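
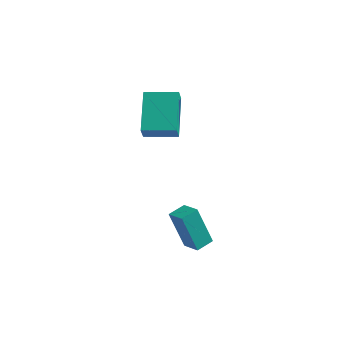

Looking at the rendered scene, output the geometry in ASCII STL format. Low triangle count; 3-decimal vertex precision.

solid 
facet normal -0.833 -0.550 -0.058
outer loop
vertex -0.89 -0.755 4.127
vertex -1.147 -0.294 3.448
vertex 0.114 -2.139 2.807
endloop
endfacet
facet normal 0.299 -0.536 0.789
outer loop
vertex 1.347 -1.326 2.892
vertex -0.89 -0.755 4.127
vertex 0.114 -2.139 2.807
endloop
endfacet
facet normal -0.833 -0.550 -0.058
outer loop
vertex 0.114 -2.139 2.807
vertex -1.147 -0.294 3.448
vertex -0.143 -1.678 2.128
endloop
endfacet
facet normal 0.465 -0.641 -0.611
outer loop
vertex -0.143 -1.678 2.128
vertex 1.347 -1.326 2.892
vertex 0.114 -2.139 2.807
endloop
endfacet
facet normal -0.465 0.641 0.611
outer loop
vertex -0.89 -0.755 4.127
vertex 0.086 0.519 3.533
vertex -1.147 -0.294 3.448
endloop
endfacet
facet normal 0.299 -0.536 0.789
outer loop
vertex 0.343 0.058 4.212
vertex -0.89 -0.755 4.127
vertex 1.347 -1.326 2.892
endloop
endfacet
facet normal -0.465 0.641 0.611
outer loop
vertex 0.343 0.058 4.212
vertex 0.086 0.519 3.533
vertex -0.89 -0.755 4.127
endloop
endfacet
facet normal -0.299 0.536 -0.789
outer loop
vertex -1.147 -0.294 3.448
vertex 0.086 0.519 3.533
vertex -0.143 -1.678 2.128
endloop
endfacet
facet normal 0.465 -0.641 -0.611
outer loop
vertex 1.09 -0.865 2.213
vertex 1.347 -1.326 2.892
vertex -0.143 -1.678 2.128
endloop
endfacet
facet normal -0.299 0.536 -0.789
outer loop
vertex -0.143 -1.678 2.128
vertex 0.086 0.519 3.533
vertex 1.09 -0.865 2.213
endloop
endfacet
facet normal 0.833 0.550 0.058
outer loop
vertex 1.09 -0.865 2.213
vertex 0.343 0.058 4.212
vertex 1.347 -1.326 2.892
endloop
endfacet
facet normal 0.833 0.550 0.058
outer loop
vertex 0.086 0.519 3.533
vertex 0.343 0.058 4.212
vertex 1.09 -0.865 2.213
endloop
endfacet
facet normal -0.948 0.235 -0.216
outer loop
vertex 2.393 -3.13 -0.814
vertex 2.546 -2.329 -0.613
vertex 2.91 -2.762 -2.679
endloop
endfacet
facet normal -0.182 -0.954 -0.239
outer loop
vertex 3.754 -2.971 -2.487
vertex 2.393 -3.13 -0.814
vertex 2.91 -2.762 -2.679
endloop
endfacet
facet normal -0.948 0.235 -0.216
outer loop
vertex 2.91 -2.762 -2.679
vertex 2.546 -2.329 -0.613
vertex 3.063 -1.961 -2.478
endloop
endfacet
facet normal 0.262 0.188 -0.947
outer loop
vertex 3.063 -1.961 -2.478
vertex 3.754 -2.971 -2.487
vertex 2.91 -2.762 -2.679
endloop
endfacet
facet normal -0.262 -0.188 0.947
outer loop
vertex 2.393 -3.13 -0.814
vertex 3.39 -2.538 -0.421
vertex 2.546 -2.329 -0.613
endloop
endfacet
facet normal -0.182 -0.954 -0.239
outer loop
vertex 3.237 -3.339 -0.622
vertex 2.393 -3.13 -0.814
vertex 3.754 -2.971 -2.487
endloop
endfacet
facet normal -0.262 -0.188 0.947
outer loop
vertex 3.237 -3.339 -0.622
vertex 3.39 -2.538 -0.421
vertex 2.393 -3.13 -0.814
endloop
endfacet
facet normal 0.182 0.954 0.239
outer loop
vertex 2.546 -2.329 -0.613
vertex 3.39 -2.538 -0.421
vertex 3.063 -1.961 -2.478
endloop
endfacet
facet normal 0.262 0.188 -0.947
outer loop
vertex 3.907 -2.17 -2.286
vertex 3.754 -2.971 -2.487
vertex 3.063 -1.961 -2.478
endloop
endfacet
facet normal 0.182 0.954 0.239
outer loop
vertex 3.063 -1.961 -2.478
vertex 3.39 -2.538 -0.421
vertex 3.907 -2.17 -2.286
endloop
endfacet
facet normal 0.948 -0.235 0.216
outer loop
vertex 3.907 -2.17 -2.286
vertex 3.237 -3.339 -0.622
vertex 3.754 -2.971 -2.487
endloop
endfacet
facet normal 0.948 -0.235 0.216
outer loop
vertex 3.39 -2.538 -0.421
vertex 3.237 -3.339 -0.622
vertex 3.907 -2.17 -2.286
endloop
endfacet

endsolid


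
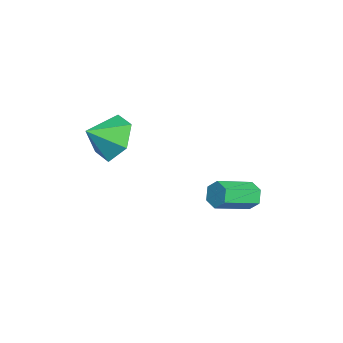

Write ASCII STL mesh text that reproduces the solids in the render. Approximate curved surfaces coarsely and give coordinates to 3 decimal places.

solid 
facet normal -0.422 0.735 -0.531
outer loop
vertex -0.456 -1.558 2.985
vertex -1.35 -2.138 2.893
vertex -1.228 -1.47 3.72
endloop
endfacet
facet normal 0.692 0.096 0.715
outer loop
vertex -0.456 -1.558 2.985
vertex -1.228 -1.47 3.72
vertex -0.83 -3.042 3.547
endloop
endfacet
facet normal -0.423 0.734 -0.531
outer loop
vertex -1.228 -1.47 3.72
vertex -1.35 -2.138 2.893
vertex -2.122 -2.051 3.628
endloop
endfacet
facet normal -0.027 -0.116 0.993
outer loop
vertex -1.228 -1.47 3.72
vertex -2.122 -2.051 3.628
vertex -0.83 -3.042 3.547
endloop
endfacet
facet normal -0.423 0.734 -0.531
outer loop
vertex -2.122 -2.051 3.628
vertex -1.35 -2.138 2.893
vertex -2.244 -2.719 2.801
endloop
endfacet
facet normal -0.464 -0.654 0.597
outer loop
vertex -2.122 -2.051 3.628
vertex -2.244 -2.719 2.801
vertex -0.83 -3.042 3.547
endloop
endfacet
facet normal -0.422 0.734 -0.532
outer loop
vertex -2.244 -2.719 2.801
vertex -1.35 -2.138 2.893
vertex -1.471 -2.807 2.066
endloop
endfacet
facet normal -0.184 -0.980 -0.076
outer loop
vertex -2.244 -2.719 2.801
vertex -1.471 -2.807 2.066
vertex -0.83 -3.042 3.547
endloop
endfacet
facet normal -0.422 0.734 -0.532
outer loop
vertex -1.471 -2.807 2.066
vertex -1.35 -2.138 2.893
vertex -0.577 -2.226 2.158
endloop
endfacet
facet normal 0.535 -0.767 -0.353
outer loop
vertex -1.471 -2.807 2.066
vertex -0.577 -2.226 2.158
vertex -0.83 -3.042 3.547
endloop
endfacet
facet normal -0.422 0.735 -0.532
outer loop
vertex -0.577 -2.226 2.158
vertex -1.35 -2.138 2.893
vertex -0.456 -1.558 2.985
endloop
endfacet
facet normal 0.973 -0.229 0.043
outer loop
vertex -0.577 -2.226 2.158
vertex -0.456 -1.558 2.985
vertex -0.83 -3.042 3.547
endloop
endfacet
facet normal -0.549 0.749 -0.371
outer loop
vertex -3.571 2.629 -2.185
vertex -3.896 2.652 -1.657
vertex -3.384 2.996 -1.721
endloop
endfacet
facet normal 0.779 0.299 -0.551
outer loop
vertex -3.571 2.629 -2.185
vertex -3.384 2.996 -1.721
vertex -2.659 1.386 -1.571
endloop
endfacet
facet normal 0.779 0.300 -0.550
outer loop
vertex -2.659 1.386 -1.571
vertex -3.384 2.996 -1.721
vertex -2.472 1.752 -1.107
endloop
endfacet
facet normal 0.550 -0.749 0.370
outer loop
vertex -2.659 1.386 -1.571
vertex -2.472 1.752 -1.107
vertex -2.984 1.408 -1.043
endloop
endfacet
facet normal -0.550 0.749 -0.370
outer loop
vertex -3.384 2.996 -1.721
vertex -3.896 2.652 -1.657
vertex -3.709 3.018 -1.193
endloop
endfacet
facet normal 0.651 0.661 0.373
outer loop
vertex -3.384 2.996 -1.721
vertex -3.709 3.018 -1.193
vertex -2.472 1.752 -1.107
endloop
endfacet
facet normal 0.651 0.661 0.373
outer loop
vertex -2.472 1.752 -1.107
vertex -3.709 3.018 -1.193
vertex -2.797 1.774 -0.579
endloop
endfacet
facet normal 0.550 -0.749 0.370
outer loop
vertex -2.472 1.752 -1.107
vertex -2.797 1.774 -0.579
vertex -2.984 1.408 -1.043
endloop
endfacet
facet normal -0.550 0.749 -0.370
outer loop
vertex -3.709 3.018 -1.193
vertex -3.896 2.652 -1.657
vertex -4.221 2.674 -1.129
endloop
endfacet
facet normal -0.128 0.362 0.923
outer loop
vertex -3.709 3.018 -1.193
vertex -4.221 2.674 -1.129
vertex -2.797 1.774 -0.579
endloop
endfacet
facet normal -0.127 0.363 0.923
outer loop
vertex -2.797 1.774 -0.579
vertex -4.221 2.674 -1.129
vertex -3.309 1.431 -0.515
endloop
endfacet
facet normal 0.549 -0.750 0.370
outer loop
vertex -2.797 1.774 -0.579
vertex -3.309 1.431 -0.515
vertex -2.984 1.408 -1.043
endloop
endfacet
facet normal -0.550 0.749 -0.370
outer loop
vertex -4.221 2.674 -1.129
vertex -3.896 2.652 -1.657
vertex -4.408 2.308 -1.593
endloop
endfacet
facet normal -0.779 -0.300 0.550
outer loop
vertex -4.221 2.674 -1.129
vertex -4.408 2.308 -1.593
vertex -3.309 1.431 -0.515
endloop
endfacet
facet normal -0.779 -0.299 0.551
outer loop
vertex -3.309 1.431 -0.515
vertex -4.408 2.308 -1.593
vertex -3.496 1.064 -0.979
endloop
endfacet
facet normal 0.549 -0.749 0.371
outer loop
vertex -3.309 1.431 -0.515
vertex -3.496 1.064 -0.979
vertex -2.984 1.408 -1.043
endloop
endfacet
facet normal -0.550 0.749 -0.370
outer loop
vertex -4.408 2.308 -1.593
vertex -3.896 2.652 -1.657
vertex -4.083 2.286 -2.121
endloop
endfacet
facet normal -0.651 -0.661 -0.373
outer loop
vertex -4.408 2.308 -1.593
vertex -4.083 2.286 -2.121
vertex -3.496 1.064 -0.979
endloop
endfacet
facet normal -0.651 -0.661 -0.373
outer loop
vertex -3.496 1.064 -0.979
vertex -4.083 2.286 -2.121
vertex -3.171 1.042 -1.507
endloop
endfacet
facet normal 0.550 -0.749 0.370
outer loop
vertex -3.496 1.064 -0.979
vertex -3.171 1.042 -1.507
vertex -2.984 1.408 -1.043
endloop
endfacet
facet normal -0.549 0.750 -0.370
outer loop
vertex -4.083 2.286 -2.121
vertex -3.896 2.652 -1.657
vertex -3.571 2.629 -2.185
endloop
endfacet
facet normal 0.127 -0.362 -0.923
outer loop
vertex -4.083 2.286 -2.121
vertex -3.571 2.629 -2.185
vertex -3.171 1.042 -1.507
endloop
endfacet
facet normal 0.128 -0.362 -0.923
outer loop
vertex -3.171 1.042 -1.507
vertex -3.571 2.629 -2.185
vertex -2.659 1.386 -1.571
endloop
endfacet
facet normal 0.550 -0.749 0.370
outer loop
vertex -3.171 1.042 -1.507
vertex -2.659 1.386 -1.571
vertex -2.984 1.408 -1.043
endloop
endfacet

endsolid


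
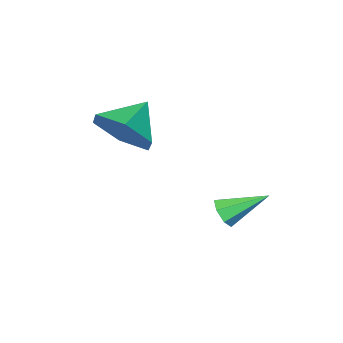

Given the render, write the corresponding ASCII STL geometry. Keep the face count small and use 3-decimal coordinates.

solid 
facet normal 0.824 0.103 -0.556
outer loop
vertex 4.348 -2.062 -0.029
vertex 3.937 -2.643 -0.746
vertex 3.798 -1.643 -0.766
endloop
endfacet
facet normal -0.338 0.687 0.643
outer loop
vertex 4.348 -2.062 -0.029
vertex 3.798 -1.643 -0.766
vertex 2.883 -2.777 -0.034
endloop
endfacet
facet normal 0.824 0.103 -0.557
outer loop
vertex 3.798 -1.643 -0.766
vertex 3.937 -2.643 -0.746
vertex 3.387 -2.224 -1.482
endloop
endfacet
facet normal -0.791 0.611 -0.042
outer loop
vertex 3.798 -1.643 -0.766
vertex 3.387 -2.224 -1.482
vertex 2.883 -2.777 -0.034
endloop
endfacet
facet normal 0.824 0.105 -0.556
outer loop
vertex 3.387 -2.224 -1.482
vertex 3.937 -2.643 -0.746
vertex 3.527 -3.225 -1.463
endloop
endfacet
facet normal -0.919 -0.136 -0.371
outer loop
vertex 3.387 -2.224 -1.482
vertex 3.527 -3.225 -1.463
vertex 2.883 -2.777 -0.034
endloop
endfacet
facet normal 0.824 0.105 -0.556
outer loop
vertex 3.527 -3.225 -1.463
vertex 3.937 -2.643 -0.746
vertex 4.077 -3.643 -0.727
endloop
endfacet
facet normal -0.593 -0.805 -0.015
outer loop
vertex 3.527 -3.225 -1.463
vertex 4.077 -3.643 -0.727
vertex 2.883 -2.777 -0.034
endloop
endfacet
facet normal 0.824 0.105 -0.557
outer loop
vertex 4.077 -3.643 -0.727
vertex 3.937 -2.643 -0.746
vertex 4.488 -3.062 -0.01
endloop
endfacet
facet normal -0.139 -0.729 0.670
outer loop
vertex 4.077 -3.643 -0.727
vertex 4.488 -3.062 -0.01
vertex 2.883 -2.777 -0.034
endloop
endfacet
facet normal 0.824 0.105 -0.557
outer loop
vertex 4.488 -3.062 -0.01
vertex 3.937 -2.643 -0.746
vertex 4.348 -2.062 -0.029
endloop
endfacet
facet normal -0.012 0.017 1.000
outer loop
vertex 4.488 -3.062 -0.01
vertex 4.348 -2.062 -0.029
vertex 2.883 -2.777 -0.034
endloop
endfacet
facet normal 0.607 -0.617 -0.501
outer loop
vertex 2.158 -0.583 -4.106
vertex 1.8 -0.959 -4.076
vertex 1.861 -0.599 -4.446
endloop
endfacet
facet normal 0.235 0.939 -0.250
outer loop
vertex 2.158 -0.583 -4.106
vertex 1.861 -0.599 -4.446
vertex 0.94 -0.081 -3.364
endloop
endfacet
facet normal 0.607 -0.617 -0.500
outer loop
vertex 1.861 -0.599 -4.446
vertex 1.8 -0.959 -4.076
vertex 1.519 -0.886 -4.507
endloop
endfacet
facet normal -0.414 0.632 -0.655
outer loop
vertex 1.861 -0.599 -4.446
vertex 1.519 -0.886 -4.507
vertex 0.94 -0.081 -3.364
endloop
endfacet
facet normal 0.606 -0.618 -0.500
outer loop
vertex 1.519 -0.886 -4.507
vertex 1.8 -0.959 -4.076
vertex 1.388 -1.228 -4.243
endloop
endfacet
facet normal -0.893 -0.005 -0.449
outer loop
vertex 1.519 -0.886 -4.507
vertex 1.388 -1.228 -4.243
vertex 0.94 -0.081 -3.364
endloop
endfacet
facet normal 0.606 -0.618 -0.500
outer loop
vertex 1.388 -1.228 -4.243
vertex 1.8 -0.959 -4.076
vertex 1.568 -1.367 -3.853
endloop
endfacet
facet normal -0.843 -0.493 0.214
outer loop
vertex 1.388 -1.228 -4.243
vertex 1.568 -1.367 -3.853
vertex 0.94 -0.081 -3.364
endloop
endfacet
facet normal 0.606 -0.618 -0.501
outer loop
vertex 1.568 -1.367 -3.853
vertex 1.8 -0.959 -4.076
vertex 1.923 -1.199 -3.631
endloop
endfacet
facet normal -0.301 -0.464 0.833
outer loop
vertex 1.568 -1.367 -3.853
vertex 1.923 -1.199 -3.631
vertex 0.94 -0.081 -3.364
endloop
endfacet
facet normal 0.605 -0.618 -0.501
outer loop
vertex 1.923 -1.199 -3.631
vertex 1.8 -0.959 -4.076
vertex 2.186 -0.85 -3.744
endloop
endfacet
facet normal 0.325 0.061 0.944
outer loop
vertex 1.923 -1.199 -3.631
vertex 2.186 -0.85 -3.744
vertex 0.94 -0.081 -3.364
endloop
endfacet
facet normal 0.606 -0.617 -0.502
outer loop
vertex 2.186 -0.85 -3.744
vertex 1.8 -0.959 -4.076
vertex 2.158 -0.583 -4.106
endloop
endfacet
facet normal 0.564 0.685 0.462
outer loop
vertex 2.186 -0.85 -3.744
vertex 2.158 -0.583 -4.106
vertex 0.94 -0.081 -3.364
endloop
endfacet

endsolid


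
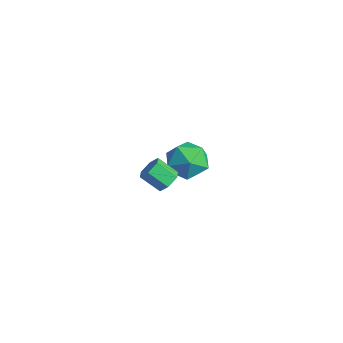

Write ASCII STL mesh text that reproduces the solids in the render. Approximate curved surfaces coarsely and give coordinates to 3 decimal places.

solid 
facet normal -0.296 0.261 0.919
outer loop
vertex -2.395 0.611 -2.82
vertex -1.843 -0.211 -2.408
vertex -1.372 0.745 -2.528
endloop
endfacet
facet normal -0.250 0.833 0.494
outer loop
vertex -2.395 0.611 -2.82
vertex -1.372 0.745 -2.528
vertex -1.731 1.179 -3.441
endloop
endfacet
facet normal -0.683 0.728 -0.064
outer loop
vertex -2.395 0.611 -2.82
vertex -1.731 1.179 -3.441
vertex -2.423 0.491 -3.885
endloop
endfacet
facet normal -0.996 0.093 0.016
outer loop
vertex -2.395 0.611 -2.82
vertex -2.423 0.491 -3.885
vertex -2.493 -0.368 -3.247
endloop
endfacet
facet normal -0.757 -0.196 0.623
outer loop
vertex -2.395 0.611 -2.82
vertex -2.493 -0.368 -3.247
vertex -1.843 -0.211 -2.408
endloop
endfacet
facet normal 0.419 0.873 0.250
outer loop
vertex -1.731 1.179 -3.441
vertex -1.372 0.745 -2.528
vertex -0.767 0.708 -3.413
endloop
endfacet
facet normal 0.345 -0.052 0.937
outer loop
vertex -1.372 0.745 -2.528
vertex -1.843 -0.211 -2.408
vertex -0.837 -0.151 -2.775
endloop
endfacet
facet normal -0.401 -0.793 0.459
outer loop
vertex -1.843 -0.211 -2.408
vertex -2.493 -0.368 -3.247
vertex -1.529 -0.839 -3.219
endloop
endfacet
facet normal -0.787 -0.325 -0.524
outer loop
vertex -2.493 -0.368 -3.247
vertex -2.423 0.491 -3.885
vertex -1.888 -0.405 -4.132
endloop
endfacet
facet normal -0.280 0.703 -0.653
outer loop
vertex -2.423 0.491 -3.885
vertex -1.731 1.179 -3.441
vertex -1.417 0.551 -4.252
endloop
endfacet
facet normal 0.996 -0.093 -0.016
outer loop
vertex -0.865 -0.271 -3.84
vertex -0.767 0.708 -3.413
vertex -0.837 -0.151 -2.775
endloop
endfacet
facet normal 0.683 -0.728 0.064
outer loop
vertex -0.865 -0.271 -3.84
vertex -0.837 -0.151 -2.775
vertex -1.529 -0.839 -3.219
endloop
endfacet
facet normal 0.250 -0.833 -0.494
outer loop
vertex -0.865 -0.271 -3.84
vertex -1.529 -0.839 -3.219
vertex -1.888 -0.405 -4.132
endloop
endfacet
facet normal 0.296 -0.261 -0.919
outer loop
vertex -0.865 -0.271 -3.84
vertex -1.888 -0.405 -4.132
vertex -1.417 0.551 -4.252
endloop
endfacet
facet normal 0.757 0.196 -0.623
outer loop
vertex -0.865 -0.271 -3.84
vertex -1.417 0.551 -4.252
vertex -0.767 0.708 -3.413
endloop
endfacet
facet normal 0.787 0.325 0.524
outer loop
vertex -0.837 -0.151 -2.775
vertex -0.767 0.708 -3.413
vertex -1.372 0.745 -2.528
endloop
endfacet
facet normal 0.280 -0.703 0.653
outer loop
vertex -1.529 -0.839 -3.219
vertex -0.837 -0.151 -2.775
vertex -1.843 -0.211 -2.408
endloop
endfacet
facet normal -0.419 -0.873 -0.250
outer loop
vertex -1.888 -0.405 -4.132
vertex -1.529 -0.839 -3.219
vertex -2.493 -0.368 -3.247
endloop
endfacet
facet normal -0.345 0.052 -0.937
outer loop
vertex -1.417 0.551 -4.252
vertex -1.888 -0.405 -4.132
vertex -2.423 0.491 -3.885
endloop
endfacet
facet normal 0.401 0.793 -0.459
outer loop
vertex -0.767 0.708 -3.413
vertex -1.417 0.551 -4.252
vertex -1.731 1.179 -3.441
endloop
endfacet
facet normal 0.552 0.540 -0.636
outer loop
vertex 4.27 -3.989 1.255
vertex 3.814 -3.702 1.103
vertex 4.129 -3.522 1.529
endloop
endfacet
facet normal 0.795 -0.110 0.597
outer loop
vertex 4.27 -3.989 1.255
vertex 4.129 -3.522 1.529
vertex 3.701 -4.545 1.91
endloop
endfacet
facet normal 0.795 -0.110 0.597
outer loop
vertex 3.701 -4.545 1.91
vertex 4.129 -3.522 1.529
vertex 3.56 -4.077 2.184
endloop
endfacet
facet normal -0.553 -0.539 0.635
outer loop
vertex 3.701 -4.545 1.91
vertex 3.56 -4.077 2.184
vertex 3.246 -4.258 1.757
endloop
endfacet
facet normal 0.552 0.540 -0.636
outer loop
vertex 4.129 -3.522 1.529
vertex 3.814 -3.702 1.103
vertex 3.673 -3.235 1.377
endloop
endfacet
facet normal 0.180 0.668 0.722
outer loop
vertex 4.129 -3.522 1.529
vertex 3.673 -3.235 1.377
vertex 3.56 -4.077 2.184
endloop
endfacet
facet normal 0.178 0.668 0.722
outer loop
vertex 3.56 -4.077 2.184
vertex 3.673 -3.235 1.377
vertex 3.104 -3.79 2.031
endloop
endfacet
facet normal -0.553 -0.540 0.635
outer loop
vertex 3.56 -4.077 2.184
vertex 3.104 -3.79 2.031
vertex 3.246 -4.258 1.757
endloop
endfacet
facet normal 0.554 0.539 -0.634
outer loop
vertex 3.673 -3.235 1.377
vertex 3.814 -3.702 1.103
vertex 3.359 -3.415 0.95
endloop
endfacet
facet normal -0.616 0.778 0.125
outer loop
vertex 3.673 -3.235 1.377
vertex 3.359 -3.415 0.95
vertex 3.104 -3.79 2.031
endloop
endfacet
facet normal -0.617 0.777 0.124
outer loop
vertex 3.104 -3.79 2.031
vertex 3.359 -3.415 0.95
vertex 2.79 -3.971 1.605
endloop
endfacet
facet normal -0.552 -0.540 0.636
outer loop
vertex 3.104 -3.79 2.031
vertex 2.79 -3.971 1.605
vertex 3.246 -4.258 1.757
endloop
endfacet
facet normal 0.553 0.539 -0.635
outer loop
vertex 3.359 -3.415 0.95
vertex 3.814 -3.702 1.103
vertex 3.5 -3.883 0.676
endloop
endfacet
facet normal -0.795 0.110 -0.597
outer loop
vertex 3.359 -3.415 0.95
vertex 3.5 -3.883 0.676
vertex 2.79 -3.971 1.605
endloop
endfacet
facet normal -0.795 0.110 -0.597
outer loop
vertex 2.79 -3.971 1.605
vertex 3.5 -3.883 0.676
vertex 2.931 -4.438 1.331
endloop
endfacet
facet normal -0.552 -0.540 0.636
outer loop
vertex 2.79 -3.971 1.605
vertex 2.931 -4.438 1.331
vertex 3.246 -4.258 1.757
endloop
endfacet
facet normal 0.553 0.540 -0.635
outer loop
vertex 3.5 -3.883 0.676
vertex 3.814 -3.702 1.103
vertex 3.956 -4.17 0.829
endloop
endfacet
facet normal -0.179 -0.669 -0.722
outer loop
vertex 3.5 -3.883 0.676
vertex 3.956 -4.17 0.829
vertex 2.931 -4.438 1.331
endloop
endfacet
facet normal -0.179 -0.668 -0.723
outer loop
vertex 2.931 -4.438 1.331
vertex 3.956 -4.17 0.829
vertex 3.387 -4.725 1.483
endloop
endfacet
facet normal -0.552 -0.540 0.636
outer loop
vertex 2.931 -4.438 1.331
vertex 3.387 -4.725 1.483
vertex 3.246 -4.258 1.757
endloop
endfacet
facet normal 0.552 0.540 -0.636
outer loop
vertex 3.956 -4.17 0.829
vertex 3.814 -3.702 1.103
vertex 4.27 -3.989 1.255
endloop
endfacet
facet normal 0.616 -0.778 -0.124
outer loop
vertex 3.956 -4.17 0.829
vertex 4.27 -3.989 1.255
vertex 3.387 -4.725 1.483
endloop
endfacet
facet normal 0.616 -0.778 -0.125
outer loop
vertex 3.387 -4.725 1.483
vertex 4.27 -3.989 1.255
vertex 3.701 -4.545 1.91
endloop
endfacet
facet normal -0.554 -0.539 0.634
outer loop
vertex 3.387 -4.725 1.483
vertex 3.701 -4.545 1.91
vertex 3.246 -4.258 1.757
endloop
endfacet

endsolid


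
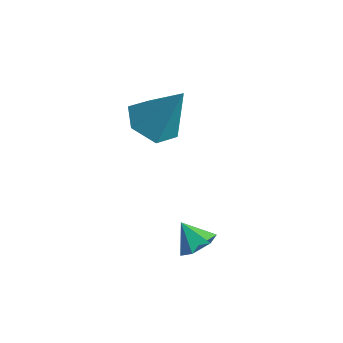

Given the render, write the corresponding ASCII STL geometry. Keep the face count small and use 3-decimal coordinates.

solid 
facet normal -0.442 -0.261 -0.858
outer loop
vertex -1.212 -3.109 0.847
vertex -1.965 -2.518 1.055
vertex -1.195 -2.175 0.554
endloop
endfacet
facet normal 0.999 -0.032 -0.043
outer loop
vertex -1.212 -3.109 0.847
vertex -1.195 -2.175 0.554
vertex -1.095 -2.002 2.745
endloop
endfacet
facet normal -0.441 -0.262 -0.858
outer loop
vertex -1.195 -2.175 0.554
vertex -1.965 -2.518 1.055
vertex -1.949 -1.583 0.761
endloop
endfacet
facet normal 0.600 0.795 -0.090
outer loop
vertex -1.195 -2.175 0.554
vertex -1.949 -1.583 0.761
vertex -1.095 -2.002 2.745
endloop
endfacet
facet normal -0.442 -0.262 -0.858
outer loop
vertex -1.949 -1.583 0.761
vertex -1.965 -2.518 1.055
vertex -2.718 -1.926 1.262
endloop
endfacet
facet normal -0.224 0.930 0.293
outer loop
vertex -1.949 -1.583 0.761
vertex -2.718 -1.926 1.262
vertex -1.095 -2.002 2.745
endloop
endfacet
facet normal -0.441 -0.261 -0.858
outer loop
vertex -2.718 -1.926 1.262
vertex -1.965 -2.518 1.055
vertex -2.734 -2.861 1.555
endloop
endfacet
facet normal -0.649 0.238 0.723
outer loop
vertex -2.718 -1.926 1.262
vertex -2.734 -2.861 1.555
vertex -1.095 -2.002 2.745
endloop
endfacet
facet normal -0.441 -0.261 -0.858
outer loop
vertex -2.734 -2.861 1.555
vertex -1.965 -2.518 1.055
vertex -1.981 -3.453 1.348
endloop
endfacet
facet normal -0.251 -0.588 0.769
outer loop
vertex -2.734 -2.861 1.555
vertex -1.981 -3.453 1.348
vertex -1.095 -2.002 2.745
endloop
endfacet
facet normal -0.442 -0.261 -0.858
outer loop
vertex -1.981 -3.453 1.348
vertex -1.965 -2.518 1.055
vertex -1.212 -3.109 0.847
endloop
endfacet
facet normal 0.574 -0.722 0.386
outer loop
vertex -1.981 -3.453 1.348
vertex -1.212 -3.109 0.847
vertex -1.095 -2.002 2.745
endloop
endfacet
facet normal 0.688 0.073 -0.722
outer loop
vertex 1.912 -3.838 -1.588
vertex 1.421 -3.863 -2.058
vertex 1.621 -3.263 -1.807
endloop
endfacet
facet normal 0.164 0.422 0.891
outer loop
vertex 1.912 -3.838 -1.588
vertex 1.621 -3.263 -1.807
vertex 0.719 -3.937 -1.322
endloop
endfacet
facet normal 0.688 0.073 -0.722
outer loop
vertex 1.621 -3.263 -1.807
vertex 1.421 -3.863 -2.058
vertex 1.13 -3.288 -2.277
endloop
endfacet
facet normal -0.411 0.827 0.385
outer loop
vertex 1.621 -3.263 -1.807
vertex 1.13 -3.288 -2.277
vertex 0.719 -3.937 -1.322
endloop
endfacet
facet normal 0.688 0.073 -0.722
outer loop
vertex 1.13 -3.288 -2.277
vertex 1.421 -3.863 -2.058
vertex 0.93 -3.888 -2.528
endloop
endfacet
facet normal -0.919 0.367 -0.146
outer loop
vertex 1.13 -3.288 -2.277
vertex 0.93 -3.888 -2.528
vertex 0.719 -3.937 -1.322
endloop
endfacet
facet normal 0.688 0.073 -0.722
outer loop
vertex 0.93 -3.888 -2.528
vertex 1.421 -3.863 -2.058
vertex 1.221 -4.462 -2.309
endloop
endfacet
facet normal -0.852 -0.496 -0.169
outer loop
vertex 0.93 -3.888 -2.528
vertex 1.221 -4.462 -2.309
vertex 0.719 -3.937 -1.322
endloop
endfacet
facet normal 0.687 0.074 -0.723
outer loop
vertex 1.221 -4.462 -2.309
vertex 1.421 -3.863 -2.058
vertex 1.712 -4.437 -1.84
endloop
endfacet
facet normal -0.277 -0.900 0.338
outer loop
vertex 1.221 -4.462 -2.309
vertex 1.712 -4.437 -1.84
vertex 0.719 -3.937 -1.322
endloop
endfacet
facet normal 0.688 0.074 -0.722
outer loop
vertex 1.712 -4.437 -1.84
vertex 1.421 -3.863 -2.058
vertex 1.912 -3.838 -1.588
endloop
endfacet
facet normal 0.230 -0.442 0.867
outer loop
vertex 1.712 -4.437 -1.84
vertex 1.912 -3.838 -1.588
vertex 0.719 -3.937 -1.322
endloop
endfacet

endsolid


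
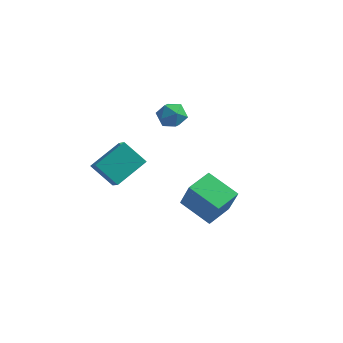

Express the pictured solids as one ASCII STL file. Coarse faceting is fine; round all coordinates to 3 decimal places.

solid 
facet normal -0.755 0.067 0.652
outer loop
vertex -2.489 -5.14 3.919
vertex -1.52 -3.446 4.868
vertex -3.17 -4.257 3.039
endloop
endfacet
facet normal -0.446 -0.780 -0.438
outer loop
vertex -1.84 -4.374 1.892
vertex -2.489 -5.14 3.919
vertex -3.17 -4.257 3.039
endloop
endfacet
facet normal -0.755 0.066 0.652
outer loop
vertex -3.17 -4.257 3.039
vertex -1.52 -3.446 4.868
vertex -2.201 -2.563 3.989
endloop
endfacet
facet normal -0.479 0.622 -0.619
outer loop
vertex -2.201 -2.563 3.989
vertex -1.84 -4.374 1.892
vertex -3.17 -4.257 3.039
endloop
endfacet
facet normal 0.480 -0.621 0.620
outer loop
vertex -2.489 -5.14 3.919
vertex -0.19 -3.563 3.721
vertex -1.52 -3.446 4.868
endloop
endfacet
facet normal -0.447 -0.780 -0.438
outer loop
vertex -1.159 -5.257 2.771
vertex -2.489 -5.14 3.919
vertex -1.84 -4.374 1.892
endloop
endfacet
facet normal 0.480 -0.622 0.619
outer loop
vertex -1.159 -5.257 2.771
vertex -0.19 -3.563 3.721
vertex -2.489 -5.14 3.919
endloop
endfacet
facet normal 0.446 0.780 0.438
outer loop
vertex -1.52 -3.446 4.868
vertex -0.19 -3.563 3.721
vertex -2.201 -2.563 3.989
endloop
endfacet
facet normal -0.480 0.621 -0.619
outer loop
vertex -0.871 -2.68 2.841
vertex -1.84 -4.374 1.892
vertex -2.201 -2.563 3.989
endloop
endfacet
facet normal 0.446 0.780 0.438
outer loop
vertex -2.201 -2.563 3.989
vertex -0.19 -3.563 3.721
vertex -0.871 -2.68 2.841
endloop
endfacet
facet normal 0.755 -0.067 -0.652
outer loop
vertex -0.871 -2.68 2.841
vertex -1.159 -5.257 2.771
vertex -1.84 -4.374 1.892
endloop
endfacet
facet normal 0.756 -0.067 -0.652
outer loop
vertex -0.19 -3.563 3.721
vertex -1.159 -5.257 2.771
vertex -0.871 -2.68 2.841
endloop
endfacet
facet normal -0.887 0.248 0.390
outer loop
vertex 1.43 -1.422 0.46
vertex 1.976 0.23 0.65
vertex 0.751 -0.989 -1.359
endloop
endfacet
facet normal -0.312 -0.944 -0.108
outer loop
vertex 2.684 -1.53 -2.21
vertex 1.43 -1.422 0.46
vertex 0.751 -0.989 -1.359
endloop
endfacet
facet normal -0.887 0.248 0.390
outer loop
vertex 0.751 -0.989 -1.359
vertex 1.976 0.23 0.65
vertex 1.297 0.663 -1.169
endloop
endfacet
facet normal -0.341 0.218 -0.914
outer loop
vertex 1.297 0.663 -1.169
vertex 2.684 -1.53 -2.21
vertex 0.751 -0.989 -1.359
endloop
endfacet
facet normal 0.341 -0.218 0.914
outer loop
vertex 1.43 -1.422 0.46
vertex 3.909 -0.311 -0.201
vertex 1.976 0.23 0.65
endloop
endfacet
facet normal -0.312 -0.944 -0.108
outer loop
vertex 3.363 -1.963 -0.391
vertex 1.43 -1.422 0.46
vertex 2.684 -1.53 -2.21
endloop
endfacet
facet normal 0.341 -0.218 0.914
outer loop
vertex 3.363 -1.963 -0.391
vertex 3.909 -0.311 -0.201
vertex 1.43 -1.422 0.46
endloop
endfacet
facet normal 0.312 0.944 0.108
outer loop
vertex 1.976 0.23 0.65
vertex 3.909 -0.311 -0.201
vertex 1.297 0.663 -1.169
endloop
endfacet
facet normal -0.341 0.218 -0.914
outer loop
vertex 3.23 0.122 -2.02
vertex 2.684 -1.53 -2.21
vertex 1.297 0.663 -1.169
endloop
endfacet
facet normal 0.312 0.944 0.108
outer loop
vertex 1.297 0.663 -1.169
vertex 3.909 -0.311 -0.201
vertex 3.23 0.122 -2.02
endloop
endfacet
facet normal 0.887 -0.248 -0.390
outer loop
vertex 3.23 0.122 -2.02
vertex 3.363 -1.963 -0.391
vertex 2.684 -1.53 -2.21
endloop
endfacet
facet normal 0.887 -0.248 -0.390
outer loop
vertex 3.909 -0.311 -0.201
vertex 3.363 -1.963 -0.391
vertex 3.23 0.122 -2.02
endloop
endfacet
facet normal 0.077 0.911 0.406
outer loop
vertex -1.032 3.994 2.523
vertex -1.839 3.82 3.067
vertex -0.946 3.587 3.42
endloop
endfacet
facet normal 0.720 0.655 0.228
outer loop
vertex -1.032 3.994 2.523
vertex -0.946 3.587 3.42
vertex -0.399 3.248 2.669
endloop
endfacet
facet normal 0.716 0.515 -0.472
outer loop
vertex -1.032 3.994 2.523
vertex -0.399 3.248 2.669
vertex -0.955 3.272 1.852
endloop
endfacet
facet normal 0.071 0.683 -0.727
outer loop
vertex -1.032 3.994 2.523
vertex -0.955 3.272 1.852
vertex -1.845 3.626 2.098
endloop
endfacet
facet normal -0.324 0.928 -0.184
outer loop
vertex -1.032 3.994 2.523
vertex -1.845 3.626 2.098
vertex -1.839 3.82 3.067
endloop
endfacet
facet normal 0.816 0.040 0.576
outer loop
vertex -0.399 3.248 2.669
vertex -0.946 3.587 3.42
vertex -0.815 2.614 3.302
endloop
endfacet
facet normal -0.223 0.452 0.863
outer loop
vertex -0.946 3.587 3.42
vertex -1.839 3.82 3.067
vertex -1.705 2.968 3.548
endloop
endfacet
facet normal -0.872 0.481 -0.091
outer loop
vertex -1.839 3.82 3.067
vertex -1.845 3.626 2.098
vertex -2.261 2.992 2.731
endloop
endfacet
facet normal -0.233 0.086 -0.969
outer loop
vertex -1.845 3.626 2.098
vertex -0.955 3.272 1.852
vertex -1.714 2.653 1.98
endloop
endfacet
facet normal 0.810 -0.187 -0.556
outer loop
vertex -0.955 3.272 1.852
vertex -0.399 3.248 2.669
vertex -0.821 2.42 2.333
endloop
endfacet
facet normal -0.071 -0.683 0.727
outer loop
vertex -1.628 2.246 2.877
vertex -0.815 2.614 3.302
vertex -1.705 2.968 3.548
endloop
endfacet
facet normal -0.716 -0.515 0.472
outer loop
vertex -1.628 2.246 2.877
vertex -1.705 2.968 3.548
vertex -2.261 2.992 2.731
endloop
endfacet
facet normal -0.720 -0.655 -0.228
outer loop
vertex -1.628 2.246 2.877
vertex -2.261 2.992 2.731
vertex -1.714 2.653 1.98
endloop
endfacet
facet normal -0.077 -0.911 -0.406
outer loop
vertex -1.628 2.246 2.877
vertex -1.714 2.653 1.98
vertex -0.821 2.42 2.333
endloop
endfacet
facet normal 0.324 -0.928 0.184
outer loop
vertex -1.628 2.246 2.877
vertex -0.821 2.42 2.333
vertex -0.815 2.614 3.302
endloop
endfacet
facet normal 0.233 -0.086 0.969
outer loop
vertex -1.705 2.968 3.548
vertex -0.815 2.614 3.302
vertex -0.946 3.587 3.42
endloop
endfacet
facet normal -0.810 0.187 0.556
outer loop
vertex -2.261 2.992 2.731
vertex -1.705 2.968 3.548
vertex -1.839 3.82 3.067
endloop
endfacet
facet normal -0.816 -0.040 -0.576
outer loop
vertex -1.714 2.653 1.98
vertex -2.261 2.992 2.731
vertex -1.845 3.626 2.098
endloop
endfacet
facet normal 0.223 -0.452 -0.863
outer loop
vertex -0.821 2.42 2.333
vertex -1.714 2.653 1.98
vertex -0.955 3.272 1.852
endloop
endfacet
facet normal 0.872 -0.481 0.091
outer loop
vertex -0.815 2.614 3.302
vertex -0.821 2.42 2.333
vertex -0.399 3.248 2.669
endloop
endfacet

endsolid


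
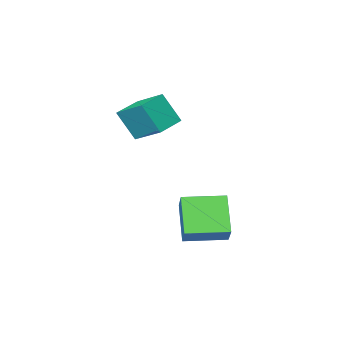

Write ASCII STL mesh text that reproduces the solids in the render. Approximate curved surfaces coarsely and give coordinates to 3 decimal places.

solid 
facet normal -0.338 -0.580 0.741
outer loop
vertex 0.136 1.894 -2.782
vertex -1.515 2.874 -2.767
vertex -0.354 1.082 -3.641
endloop
endfacet
facet normal 0.860 -0.510 -0.008
outer loop
vertex 0.335 2.266 -5.153
vertex 0.136 1.894 -2.782
vertex -0.354 1.082 -3.641
endloop
endfacet
facet normal -0.338 -0.580 0.741
outer loop
vertex -0.354 1.082 -3.641
vertex -1.515 2.874 -2.767
vertex -2.005 2.062 -3.626
endloop
endfacet
facet normal -0.383 -0.635 -0.671
outer loop
vertex -2.005 2.062 -3.626
vertex 0.335 2.266 -5.153
vertex -0.354 1.082 -3.641
endloop
endfacet
facet normal 0.383 0.635 0.671
outer loop
vertex 0.136 1.894 -2.782
vertex -0.826 4.058 -4.279
vertex -1.515 2.874 -2.767
endloop
endfacet
facet normal 0.860 -0.510 -0.008
outer loop
vertex 0.825 3.078 -4.294
vertex 0.136 1.894 -2.782
vertex 0.335 2.266 -5.153
endloop
endfacet
facet normal 0.383 0.635 0.671
outer loop
vertex 0.825 3.078 -4.294
vertex -0.826 4.058 -4.279
vertex 0.136 1.894 -2.782
endloop
endfacet
facet normal -0.860 0.510 0.008
outer loop
vertex -1.515 2.874 -2.767
vertex -0.826 4.058 -4.279
vertex -2.005 2.062 -3.626
endloop
endfacet
facet normal -0.383 -0.635 -0.671
outer loop
vertex -1.316 3.246 -5.138
vertex 0.335 2.266 -5.153
vertex -2.005 2.062 -3.626
endloop
endfacet
facet normal -0.860 0.510 0.008
outer loop
vertex -2.005 2.062 -3.626
vertex -0.826 4.058 -4.279
vertex -1.316 3.246 -5.138
endloop
endfacet
facet normal 0.338 0.580 -0.741
outer loop
vertex -1.316 3.246 -5.138
vertex 0.825 3.078 -4.294
vertex 0.335 2.266 -5.153
endloop
endfacet
facet normal 0.338 0.580 -0.741
outer loop
vertex -0.826 4.058 -4.279
vertex 0.825 3.078 -4.294
vertex -1.316 3.246 -5.138
endloop
endfacet
facet normal -0.940 -0.274 0.201
outer loop
vertex -1.057 -2.944 1.111
vertex -1.328 -1.446 1.889
vertex -1.565 -2.275 -0.356
endloop
endfacet
facet normal 0.159 -0.876 -0.455
outer loop
vertex -0.192 -1.874 -0.649
vertex -1.057 -2.944 1.111
vertex -1.565 -2.275 -0.356
endloop
endfacet
facet normal -0.940 -0.274 0.201
outer loop
vertex -1.565 -2.275 -0.356
vertex -1.328 -1.446 1.889
vertex -1.836 -0.777 0.422
endloop
endfacet
facet normal -0.301 0.396 -0.868
outer loop
vertex -1.836 -0.777 0.422
vertex -0.192 -1.874 -0.649
vertex -1.565 -2.275 -0.356
endloop
endfacet
facet normal 0.301 -0.396 0.868
outer loop
vertex -1.057 -2.944 1.111
vertex 0.045 -1.045 1.596
vertex -1.328 -1.446 1.889
endloop
endfacet
facet normal 0.159 -0.876 -0.455
outer loop
vertex 0.316 -2.543 0.818
vertex -1.057 -2.944 1.111
vertex -0.192 -1.874 -0.649
endloop
endfacet
facet normal 0.301 -0.396 0.868
outer loop
vertex 0.316 -2.543 0.818
vertex 0.045 -1.045 1.596
vertex -1.057 -2.944 1.111
endloop
endfacet
facet normal -0.159 0.876 0.455
outer loop
vertex -1.328 -1.446 1.889
vertex 0.045 -1.045 1.596
vertex -1.836 -0.777 0.422
endloop
endfacet
facet normal -0.301 0.396 -0.868
outer loop
vertex -0.463 -0.376 0.129
vertex -0.192 -1.874 -0.649
vertex -1.836 -0.777 0.422
endloop
endfacet
facet normal -0.159 0.876 0.455
outer loop
vertex -1.836 -0.777 0.422
vertex 0.045 -1.045 1.596
vertex -0.463 -0.376 0.129
endloop
endfacet
facet normal 0.940 0.274 -0.201
outer loop
vertex -0.463 -0.376 0.129
vertex 0.316 -2.543 0.818
vertex -0.192 -1.874 -0.649
endloop
endfacet
facet normal 0.940 0.274 -0.201
outer loop
vertex 0.045 -1.045 1.596
vertex 0.316 -2.543 0.818
vertex -0.463 -0.376 0.129
endloop
endfacet

endsolid


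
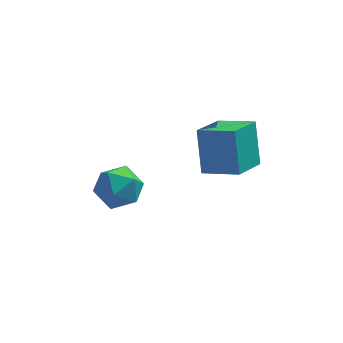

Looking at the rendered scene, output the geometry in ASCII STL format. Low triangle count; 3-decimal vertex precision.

solid 
facet normal -0.870 0.387 -0.306
outer loop
vertex 2.229 -1.169 4.34
vertex 3.084 0.171 3.608
vertex 2.366 -2.139 2.724
endloop
endfacet
facet normal -0.488 -0.766 0.418
outer loop
vertex 3.696 -2.731 3.192
vertex 2.229 -1.169 4.34
vertex 2.366 -2.139 2.724
endloop
endfacet
facet normal -0.870 0.387 -0.306
outer loop
vertex 2.366 -2.139 2.724
vertex 3.084 0.171 3.608
vertex 3.22 -0.799 1.992
endloop
endfacet
facet normal 0.072 -0.513 -0.855
outer loop
vertex 3.22 -0.799 1.992
vertex 3.696 -2.731 3.192
vertex 2.366 -2.139 2.724
endloop
endfacet
facet normal -0.072 0.513 0.855
outer loop
vertex 2.229 -1.169 4.34
vertex 4.414 -0.421 4.076
vertex 3.084 0.171 3.608
endloop
endfacet
facet normal -0.488 -0.766 0.419
outer loop
vertex 3.56 -1.761 4.808
vertex 2.229 -1.169 4.34
vertex 3.696 -2.731 3.192
endloop
endfacet
facet normal -0.072 0.513 0.855
outer loop
vertex 3.56 -1.761 4.808
vertex 4.414 -0.421 4.076
vertex 2.229 -1.169 4.34
endloop
endfacet
facet normal 0.488 0.766 -0.419
outer loop
vertex 3.084 0.171 3.608
vertex 4.414 -0.421 4.076
vertex 3.22 -0.799 1.992
endloop
endfacet
facet normal 0.072 -0.513 -0.855
outer loop
vertex 4.551 -1.391 2.46
vertex 3.696 -2.731 3.192
vertex 3.22 -0.799 1.992
endloop
endfacet
facet normal 0.488 0.766 -0.418
outer loop
vertex 3.22 -0.799 1.992
vertex 4.414 -0.421 4.076
vertex 4.551 -1.391 2.46
endloop
endfacet
facet normal 0.870 -0.388 0.306
outer loop
vertex 4.551 -1.391 2.46
vertex 3.56 -1.761 4.808
vertex 3.696 -2.731 3.192
endloop
endfacet
facet normal 0.870 -0.387 0.306
outer loop
vertex 4.414 -0.421 4.076
vertex 3.56 -1.761 4.808
vertex 4.551 -1.391 2.46
endloop
endfacet
facet normal -0.843 0.195 0.501
outer loop
vertex -1.303 -0.121 0.831
vertex -1.598 -1.112 0.72
vertex -1.039 -0.825 1.55
endloop
endfacet
facet normal -0.313 0.619 0.721
outer loop
vertex -1.303 -0.121 0.831
vertex -1.039 -0.825 1.55
vertex -0.346 -0.114 1.24
endloop
endfacet
facet normal -0.074 0.985 0.157
outer loop
vertex -1.303 -0.121 0.831
vertex -0.346 -0.114 1.24
vertex -0.476 0.039 0.219
endloop
endfacet
facet normal -0.457 0.788 -0.412
outer loop
vertex -1.303 -0.121 0.831
vertex -0.476 0.039 0.219
vertex -1.25 -0.578 -0.103
endloop
endfacet
facet normal -0.933 0.300 -0.200
outer loop
vertex -1.303 -0.121 0.831
vertex -1.25 -0.578 -0.103
vertex -1.598 -1.112 0.72
endloop
endfacet
facet normal 0.218 0.204 0.954
outer loop
vertex -0.346 -0.114 1.24
vertex -1.039 -0.825 1.55
vertex -0.05 -1.102 1.383
endloop
endfacet
facet normal -0.641 -0.481 0.598
outer loop
vertex -1.039 -0.825 1.55
vertex -1.598 -1.112 0.72
vertex -0.824 -1.719 1.061
endloop
endfacet
facet normal -0.785 -0.313 -0.535
outer loop
vertex -1.598 -1.112 0.72
vertex -1.25 -0.578 -0.103
vertex -0.954 -1.566 0.04
endloop
endfacet
facet normal -0.015 0.477 -0.879
outer loop
vertex -1.25 -0.578 -0.103
vertex -0.476 0.039 0.219
vertex -0.261 -0.855 -0.27
endloop
endfacet
facet normal 0.605 0.795 0.042
outer loop
vertex -0.476 0.039 0.219
vertex -0.346 -0.114 1.24
vertex 0.298 -0.568 0.56
endloop
endfacet
facet normal 0.457 -0.788 0.412
outer loop
vertex 0.003 -1.559 0.449
vertex -0.05 -1.102 1.383
vertex -0.824 -1.719 1.061
endloop
endfacet
facet normal 0.074 -0.985 -0.157
outer loop
vertex 0.003 -1.559 0.449
vertex -0.824 -1.719 1.061
vertex -0.954 -1.566 0.04
endloop
endfacet
facet normal 0.313 -0.619 -0.721
outer loop
vertex 0.003 -1.559 0.449
vertex -0.954 -1.566 0.04
vertex -0.261 -0.855 -0.27
endloop
endfacet
facet normal 0.843 -0.195 -0.501
outer loop
vertex 0.003 -1.559 0.449
vertex -0.261 -0.855 -0.27
vertex 0.298 -0.568 0.56
endloop
endfacet
facet normal 0.933 -0.300 0.200
outer loop
vertex 0.003 -1.559 0.449
vertex 0.298 -0.568 0.56
vertex -0.05 -1.102 1.383
endloop
endfacet
facet normal 0.015 -0.477 0.879
outer loop
vertex -0.824 -1.719 1.061
vertex -0.05 -1.102 1.383
vertex -1.039 -0.825 1.55
endloop
endfacet
facet normal -0.605 -0.795 -0.042
outer loop
vertex -0.954 -1.566 0.04
vertex -0.824 -1.719 1.061
vertex -1.598 -1.112 0.72
endloop
endfacet
facet normal -0.218 -0.204 -0.954
outer loop
vertex -0.261 -0.855 -0.27
vertex -0.954 -1.566 0.04
vertex -1.25 -0.578 -0.103
endloop
endfacet
facet normal 0.641 0.481 -0.598
outer loop
vertex 0.298 -0.568 0.56
vertex -0.261 -0.855 -0.27
vertex -0.476 0.039 0.219
endloop
endfacet
facet normal 0.785 0.313 0.535
outer loop
vertex -0.05 -1.102 1.383
vertex 0.298 -0.568 0.56
vertex -0.346 -0.114 1.24
endloop
endfacet

endsolid


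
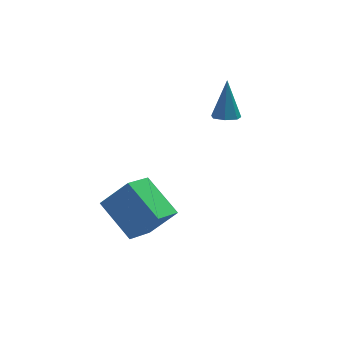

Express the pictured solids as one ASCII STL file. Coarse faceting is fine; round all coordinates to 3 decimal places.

solid 
facet normal -0.663 0.168 -0.730
outer loop
vertex -2.591 -2.224 -2.687
vertex -3.15 -0.868 -1.867
vertex -1.672 -1.449 -3.343
endloop
endfacet
facet normal 0.332 -0.807 -0.488
outer loop
vertex -0.79 -1.672 -2.373
vertex -2.591 -2.224 -2.687
vertex -1.672 -1.449 -3.343
endloop
endfacet
facet normal -0.663 0.168 -0.730
outer loop
vertex -1.672 -1.449 -3.343
vertex -3.15 -0.868 -1.867
vertex -2.23 -0.093 -2.524
endloop
endfacet
facet normal 0.671 0.566 -0.480
outer loop
vertex -2.23 -0.093 -2.524
vertex -0.79 -1.672 -2.373
vertex -1.672 -1.449 -3.343
endloop
endfacet
facet normal -0.670 -0.566 0.479
outer loop
vertex -2.591 -2.224 -2.687
vertex -2.268 -1.091 -0.897
vertex -3.15 -0.868 -1.867
endloop
endfacet
facet normal 0.332 -0.808 -0.487
outer loop
vertex -1.71 -2.447 -1.716
vertex -2.591 -2.224 -2.687
vertex -0.79 -1.672 -2.373
endloop
endfacet
facet normal -0.671 -0.566 0.479
outer loop
vertex -1.71 -2.447 -1.716
vertex -2.268 -1.091 -0.897
vertex -2.591 -2.224 -2.687
endloop
endfacet
facet normal -0.332 0.807 0.488
outer loop
vertex -3.15 -0.868 -1.867
vertex -2.268 -1.091 -0.897
vertex -2.23 -0.093 -2.524
endloop
endfacet
facet normal 0.671 0.566 -0.479
outer loop
vertex -1.349 -0.316 -1.553
vertex -0.79 -1.672 -2.373
vertex -2.23 -0.093 -2.524
endloop
endfacet
facet normal -0.333 0.807 0.487
outer loop
vertex -2.23 -0.093 -2.524
vertex -2.268 -1.091 -0.897
vertex -1.349 -0.316 -1.553
endloop
endfacet
facet normal 0.663 -0.168 0.730
outer loop
vertex -1.349 -0.316 -1.553
vertex -1.71 -2.447 -1.716
vertex -0.79 -1.672 -2.373
endloop
endfacet
facet normal 0.663 -0.168 0.730
outer loop
vertex -2.268 -1.091 -0.897
vertex -1.71 -2.447 -1.716
vertex -1.349 -0.316 -1.553
endloop
endfacet
facet normal -0.169 -0.404 -0.899
outer loop
vertex 2.287 0.806 -0.348
vertex 1.793 0.924 -0.308
vertex 2.172 1.203 -0.505
endloop
endfacet
facet normal 0.959 0.284 0.016
outer loop
vertex 2.287 0.806 -0.348
vertex 2.172 1.203 -0.505
vertex 2.047 1.536 1.048
endloop
endfacet
facet normal -0.169 -0.405 -0.899
outer loop
vertex 2.172 1.203 -0.505
vertex 1.793 0.924 -0.308
vertex 1.771 1.39 -0.514
endloop
endfacet
facet normal 0.420 0.894 -0.158
outer loop
vertex 2.172 1.203 -0.505
vertex 1.771 1.39 -0.514
vertex 2.047 1.536 1.048
endloop
endfacet
facet normal -0.166 -0.405 -0.899
outer loop
vertex 1.771 1.39 -0.514
vertex 1.793 0.924 -0.308
vertex 1.387 1.226 -0.369
endloop
endfacet
facet normal -0.398 0.917 -0.015
outer loop
vertex 1.771 1.39 -0.514
vertex 1.387 1.226 -0.369
vertex 2.047 1.536 1.048
endloop
endfacet
facet normal -0.167 -0.405 -0.899
outer loop
vertex 1.387 1.226 -0.369
vertex 1.793 0.924 -0.308
vertex 1.308 0.835 -0.178
endloop
endfacet
facet normal -0.879 0.341 0.335
outer loop
vertex 1.387 1.226 -0.369
vertex 1.308 0.835 -0.178
vertex 2.047 1.536 1.048
endloop
endfacet
facet normal -0.167 -0.405 -0.899
outer loop
vertex 1.308 0.835 -0.178
vertex 1.793 0.924 -0.308
vertex 1.595 0.511 -0.085
endloop
endfacet
facet normal -0.662 -0.405 0.631
outer loop
vertex 1.308 0.835 -0.178
vertex 1.595 0.511 -0.085
vertex 2.047 1.536 1.048
endloop
endfacet
facet normal -0.169 -0.404 -0.899
outer loop
vertex 1.595 0.511 -0.085
vertex 1.793 0.924 -0.308
vertex 2.031 0.498 -0.161
endloop
endfacet
facet normal 0.090 -0.756 0.648
outer loop
vertex 1.595 0.511 -0.085
vertex 2.031 0.498 -0.161
vertex 2.047 1.536 1.048
endloop
endfacet
facet normal -0.169 -0.405 -0.899
outer loop
vertex 2.031 0.498 -0.161
vertex 1.793 0.924 -0.308
vertex 2.287 0.806 -0.348
endloop
endfacet
facet normal 0.812 -0.448 0.374
outer loop
vertex 2.031 0.498 -0.161
vertex 2.287 0.806 -0.348
vertex 2.047 1.536 1.048
endloop
endfacet

endsolid


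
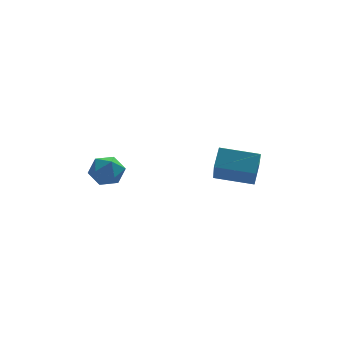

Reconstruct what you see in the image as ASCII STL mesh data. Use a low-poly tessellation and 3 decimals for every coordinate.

solid 
facet normal -0.931 0.339 0.135
outer loop
vertex 2.285 -2.975 -0.844
vertex 2.637 -2.273 -0.178
vertex 2.508 -1.841 -2.158
endloop
endfacet
facet normal -0.341 -0.682 -0.647
outer loop
vertex 4.063 -2.407 -2.382
vertex 2.285 -2.975 -0.844
vertex 2.508 -1.841 -2.158
endloop
endfacet
facet normal -0.931 0.339 0.135
outer loop
vertex 2.508 -1.841 -2.158
vertex 2.637 -2.273 -0.178
vertex 2.86 -1.139 -1.492
endloop
endfacet
facet normal 0.128 0.648 -0.751
outer loop
vertex 2.86 -1.139 -1.492
vertex 4.063 -2.407 -2.382
vertex 2.508 -1.841 -2.158
endloop
endfacet
facet normal -0.128 -0.648 0.751
outer loop
vertex 2.285 -2.975 -0.844
vertex 4.192 -2.839 -0.402
vertex 2.637 -2.273 -0.178
endloop
endfacet
facet normal -0.341 -0.682 -0.647
outer loop
vertex 3.84 -3.541 -1.068
vertex 2.285 -2.975 -0.844
vertex 4.063 -2.407 -2.382
endloop
endfacet
facet normal -0.128 -0.648 0.751
outer loop
vertex 3.84 -3.541 -1.068
vertex 4.192 -2.839 -0.402
vertex 2.285 -2.975 -0.844
endloop
endfacet
facet normal 0.341 0.682 0.647
outer loop
vertex 2.637 -2.273 -0.178
vertex 4.192 -2.839 -0.402
vertex 2.86 -1.139 -1.492
endloop
endfacet
facet normal 0.128 0.648 -0.751
outer loop
vertex 4.415 -1.705 -1.716
vertex 4.063 -2.407 -2.382
vertex 2.86 -1.139 -1.492
endloop
endfacet
facet normal 0.341 0.682 0.647
outer loop
vertex 2.86 -1.139 -1.492
vertex 4.192 -2.839 -0.402
vertex 4.415 -1.705 -1.716
endloop
endfacet
facet normal 0.931 -0.339 -0.135
outer loop
vertex 4.415 -1.705 -1.716
vertex 3.84 -3.541 -1.068
vertex 4.063 -2.407 -2.382
endloop
endfacet
facet normal 0.931 -0.339 -0.135
outer loop
vertex 4.192 -2.839 -0.402
vertex 3.84 -3.541 -1.068
vertex 4.415 -1.705 -1.716
endloop
endfacet
facet normal -0.591 0.663 -0.460
outer loop
vertex -1.681 0.177 -2.989
vertex -2.268 0.039 -2.433
vertex -1.711 0.626 -2.303
endloop
endfacet
facet normal 0.097 0.835 -0.542
outer loop
vertex -1.681 0.177 -2.989
vertex -1.711 0.626 -2.303
vertex -0.989 0.358 -2.587
endloop
endfacet
facet normal 0.425 0.285 -0.859
outer loop
vertex -1.681 0.177 -2.989
vertex -0.989 0.358 -2.587
vertex -1.101 -0.394 -2.892
endloop
endfacet
facet normal -0.060 -0.226 -0.972
outer loop
vertex -1.681 0.177 -2.989
vertex -1.101 -0.394 -2.892
vertex -1.891 -0.592 -2.797
endloop
endfacet
facet normal -0.689 0.007 -0.725
outer loop
vertex -1.681 0.177 -2.989
vertex -1.891 -0.592 -2.797
vertex -2.268 0.039 -2.433
endloop
endfacet
facet normal 0.382 0.918 0.106
outer loop
vertex -0.989 0.358 -2.587
vertex -1.711 0.626 -2.303
vertex -1.149 0.332 -1.783
endloop
endfacet
facet normal -0.730 0.639 0.241
outer loop
vertex -1.711 0.626 -2.303
vertex -2.268 0.039 -2.433
vertex -1.939 0.134 -1.688
endloop
endfacet
facet normal -0.887 -0.420 -0.190
outer loop
vertex -2.268 0.039 -2.433
vertex -1.891 -0.592 -2.797
vertex -2.051 -0.618 -1.993
endloop
endfacet
facet normal 0.129 -0.797 -0.590
outer loop
vertex -1.891 -0.592 -2.797
vertex -1.101 -0.394 -2.892
vertex -1.329 -0.886 -2.277
endloop
endfacet
facet normal 0.913 0.029 -0.407
outer loop
vertex -1.101 -0.394 -2.892
vertex -0.989 0.358 -2.587
vertex -0.772 -0.299 -2.147
endloop
endfacet
facet normal 0.060 0.226 0.972
outer loop
vertex -1.359 -0.437 -1.591
vertex -1.149 0.332 -1.783
vertex -1.939 0.134 -1.688
endloop
endfacet
facet normal -0.425 -0.285 0.859
outer loop
vertex -1.359 -0.437 -1.591
vertex -1.939 0.134 -1.688
vertex -2.051 -0.618 -1.993
endloop
endfacet
facet normal -0.097 -0.835 0.542
outer loop
vertex -1.359 -0.437 -1.591
vertex -2.051 -0.618 -1.993
vertex -1.329 -0.886 -2.277
endloop
endfacet
facet normal 0.591 -0.663 0.460
outer loop
vertex -1.359 -0.437 -1.591
vertex -1.329 -0.886 -2.277
vertex -0.772 -0.299 -2.147
endloop
endfacet
facet normal 0.689 -0.007 0.725
outer loop
vertex -1.359 -0.437 -1.591
vertex -0.772 -0.299 -2.147
vertex -1.149 0.332 -1.783
endloop
endfacet
facet normal -0.129 0.797 0.590
outer loop
vertex -1.939 0.134 -1.688
vertex -1.149 0.332 -1.783
vertex -1.711 0.626 -2.303
endloop
endfacet
facet normal -0.913 -0.029 0.407
outer loop
vertex -2.051 -0.618 -1.993
vertex -1.939 0.134 -1.688
vertex -2.268 0.039 -2.433
endloop
endfacet
facet normal -0.382 -0.918 -0.106
outer loop
vertex -1.329 -0.886 -2.277
vertex -2.051 -0.618 -1.993
vertex -1.891 -0.592 -2.797
endloop
endfacet
facet normal 0.730 -0.639 -0.241
outer loop
vertex -0.772 -0.299 -2.147
vertex -1.329 -0.886 -2.277
vertex -1.101 -0.394 -2.892
endloop
endfacet
facet normal 0.887 0.420 0.190
outer loop
vertex -1.149 0.332 -1.783
vertex -0.772 -0.299 -2.147
vertex -0.989 0.358 -2.587
endloop
endfacet

endsolid


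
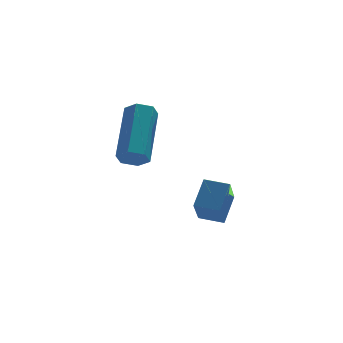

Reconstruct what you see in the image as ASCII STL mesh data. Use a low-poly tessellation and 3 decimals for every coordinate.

solid 
facet normal -0.276 -0.739 -0.614
outer loop
vertex -0.251 1.233 2.886
vertex -0.54 1.56 2.622
vertex -0.052 1.487 2.491
endloop
endfacet
facet normal 0.879 -0.452 0.152
outer loop
vertex -0.251 1.233 2.886
vertex -0.052 1.487 2.491
vertex 0.329 2.794 4.182
endloop
endfacet
facet normal 0.880 -0.451 0.151
outer loop
vertex 0.329 2.794 4.182
vertex -0.052 1.487 2.491
vertex 0.527 3.048 3.787
endloop
endfacet
facet normal 0.275 0.740 0.614
outer loop
vertex 0.329 2.794 4.182
vertex 0.527 3.048 3.787
vertex 0.04 3.12 3.918
endloop
endfacet
facet normal -0.275 -0.740 -0.614
outer loop
vertex -0.052 1.487 2.491
vertex -0.54 1.56 2.622
vertex -0.342 1.814 2.227
endloop
endfacet
facet normal 0.776 0.207 -0.596
outer loop
vertex -0.052 1.487 2.491
vertex -0.342 1.814 2.227
vertex 0.527 3.048 3.787
endloop
endfacet
facet normal 0.777 0.206 -0.595
outer loop
vertex 0.527 3.048 3.787
vertex -0.342 1.814 2.227
vertex 0.238 3.375 3.523
endloop
endfacet
facet normal 0.275 0.739 0.615
outer loop
vertex 0.527 3.048 3.787
vertex 0.238 3.375 3.523
vertex 0.04 3.12 3.918
endloop
endfacet
facet normal -0.275 -0.740 -0.614
outer loop
vertex -0.342 1.814 2.227
vertex -0.54 1.56 2.622
vertex -0.829 1.886 2.358
endloop
endfacet
facet normal -0.103 0.658 -0.746
outer loop
vertex -0.342 1.814 2.227
vertex -0.829 1.886 2.358
vertex 0.238 3.375 3.523
endloop
endfacet
facet normal -0.103 0.658 -0.746
outer loop
vertex 0.238 3.375 3.523
vertex -0.829 1.886 2.358
vertex -0.249 3.447 3.654
endloop
endfacet
facet normal 0.275 0.739 0.615
outer loop
vertex 0.238 3.375 3.523
vertex -0.249 3.447 3.654
vertex 0.04 3.12 3.918
endloop
endfacet
facet normal -0.275 -0.740 -0.614
outer loop
vertex -0.829 1.886 2.358
vertex -0.54 1.56 2.622
vertex -1.027 1.632 2.753
endloop
endfacet
facet normal -0.879 0.452 -0.150
outer loop
vertex -0.829 1.886 2.358
vertex -1.027 1.632 2.753
vertex -0.249 3.447 3.654
endloop
endfacet
facet normal -0.879 0.452 -0.152
outer loop
vertex -0.249 3.447 3.654
vertex -1.027 1.632 2.753
vertex -0.448 3.193 4.049
endloop
endfacet
facet normal 0.276 0.739 0.614
outer loop
vertex -0.249 3.447 3.654
vertex -0.448 3.193 4.049
vertex 0.04 3.12 3.918
endloop
endfacet
facet normal -0.275 -0.739 -0.615
outer loop
vertex -1.027 1.632 2.753
vertex -0.54 1.56 2.622
vertex -0.738 1.305 3.017
endloop
endfacet
facet normal -0.777 -0.206 0.595
outer loop
vertex -1.027 1.632 2.753
vertex -0.738 1.305 3.017
vertex -0.448 3.193 4.049
endloop
endfacet
facet normal -0.776 -0.207 0.596
outer loop
vertex -0.448 3.193 4.049
vertex -0.738 1.305 3.017
vertex -0.158 2.866 4.313
endloop
endfacet
facet normal 0.275 0.740 0.614
outer loop
vertex -0.448 3.193 4.049
vertex -0.158 2.866 4.313
vertex 0.04 3.12 3.918
endloop
endfacet
facet normal -0.275 -0.739 -0.615
outer loop
vertex -0.738 1.305 3.017
vertex -0.54 1.56 2.622
vertex -0.251 1.233 2.886
endloop
endfacet
facet normal 0.103 -0.658 0.746
outer loop
vertex -0.738 1.305 3.017
vertex -0.251 1.233 2.886
vertex -0.158 2.866 4.313
endloop
endfacet
facet normal 0.103 -0.658 0.746
outer loop
vertex -0.158 2.866 4.313
vertex -0.251 1.233 2.886
vertex 0.329 2.794 4.182
endloop
endfacet
facet normal 0.275 0.740 0.614
outer loop
vertex -0.158 2.866 4.313
vertex 0.329 2.794 4.182
vertex 0.04 3.12 3.918
endloop
endfacet
facet normal -0.866 0.483 0.129
outer loop
vertex 1.76 2.417 1.236
vertex 2.136 3.345 0.287
vertex 1.303 1.806 0.458
endloop
endfacet
facet normal -0.272 -0.673 0.688
outer loop
vertex 2.004 1.415 0.353
vertex 1.76 2.417 1.236
vertex 1.303 1.806 0.458
endloop
endfacet
facet normal -0.866 0.483 0.130
outer loop
vertex 1.303 1.806 0.458
vertex 2.136 3.345 0.287
vertex 1.678 2.734 -0.491
endloop
endfacet
facet normal -0.420 -0.561 -0.714
outer loop
vertex 1.678 2.734 -0.491
vertex 2.004 1.415 0.353
vertex 1.303 1.806 0.458
endloop
endfacet
facet normal 0.420 0.560 0.714
outer loop
vertex 1.76 2.417 1.236
vertex 2.837 2.954 0.182
vertex 2.136 3.345 0.287
endloop
endfacet
facet normal -0.272 -0.673 0.688
outer loop
vertex 2.462 2.026 1.131
vertex 1.76 2.417 1.236
vertex 2.004 1.415 0.353
endloop
endfacet
facet normal 0.419 0.561 0.714
outer loop
vertex 2.462 2.026 1.131
vertex 2.837 2.954 0.182
vertex 1.76 2.417 1.236
endloop
endfacet
facet normal 0.272 0.673 -0.688
outer loop
vertex 2.136 3.345 0.287
vertex 2.837 2.954 0.182
vertex 1.678 2.734 -0.491
endloop
endfacet
facet normal -0.419 -0.561 -0.714
outer loop
vertex 2.38 2.343 -0.596
vertex 2.004 1.415 0.353
vertex 1.678 2.734 -0.491
endloop
endfacet
facet normal 0.272 0.673 -0.688
outer loop
vertex 1.678 2.734 -0.491
vertex 2.837 2.954 0.182
vertex 2.38 2.343 -0.596
endloop
endfacet
facet normal 0.866 -0.484 -0.130
outer loop
vertex 2.38 2.343 -0.596
vertex 2.462 2.026 1.131
vertex 2.004 1.415 0.353
endloop
endfacet
facet normal 0.866 -0.483 -0.130
outer loop
vertex 2.837 2.954 0.182
vertex 2.462 2.026 1.131
vertex 2.38 2.343 -0.596
endloop
endfacet

endsolid


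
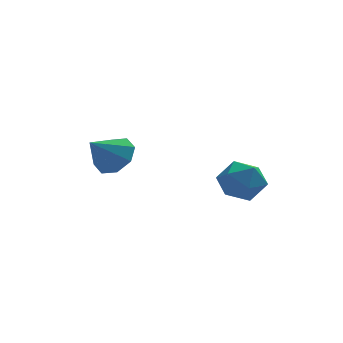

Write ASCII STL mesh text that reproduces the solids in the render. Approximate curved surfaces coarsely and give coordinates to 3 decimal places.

solid 
facet normal 0.172 0.836 0.521
outer loop
vertex 3.67 1.125 -3.775
vertex 3.521 0.58 -2.851
vertex 4.51 0.648 -3.286
endloop
endfacet
facet normal 0.533 0.841 -0.095
outer loop
vertex 3.67 1.125 -3.775
vertex 4.51 0.648 -3.286
vertex 4.407 0.592 -4.362
endloop
endfacet
facet normal 0.062 0.776 -0.627
outer loop
vertex 3.67 1.125 -3.775
vertex 4.407 0.592 -4.362
vertex 3.354 0.489 -4.593
endloop
endfacet
facet normal -0.590 0.732 -0.341
outer loop
vertex 3.67 1.125 -3.775
vertex 3.354 0.489 -4.593
vertex 2.806 0.482 -3.659
endloop
endfacet
facet normal -0.522 0.769 0.369
outer loop
vertex 3.67 1.125 -3.775
vertex 2.806 0.482 -3.659
vertex 3.521 0.58 -2.851
endloop
endfacet
facet normal 0.957 0.269 -0.106
outer loop
vertex 4.407 0.592 -4.362
vertex 4.51 0.648 -3.286
vertex 4.714 -0.282 -3.801
endloop
endfacet
facet normal 0.374 0.261 0.890
outer loop
vertex 4.51 0.648 -3.286
vertex 3.521 0.58 -2.851
vertex 4.166 -0.289 -2.867
endloop
endfacet
facet normal -0.749 0.151 0.645
outer loop
vertex 3.521 0.58 -2.851
vertex 2.806 0.482 -3.659
vertex 3.113 -0.392 -3.098
endloop
endfacet
facet normal -0.859 0.090 -0.503
outer loop
vertex 2.806 0.482 -3.659
vertex 3.354 0.489 -4.593
vertex 3.01 -0.448 -4.174
endloop
endfacet
facet normal 0.196 0.163 -0.967
outer loop
vertex 3.354 0.489 -4.593
vertex 4.407 0.592 -4.362
vertex 3.999 -0.38 -4.609
endloop
endfacet
facet normal 0.590 -0.732 0.341
outer loop
vertex 3.85 -0.925 -3.685
vertex 4.714 -0.282 -3.801
vertex 4.166 -0.289 -2.867
endloop
endfacet
facet normal -0.062 -0.776 0.627
outer loop
vertex 3.85 -0.925 -3.685
vertex 4.166 -0.289 -2.867
vertex 3.113 -0.392 -3.098
endloop
endfacet
facet normal -0.533 -0.841 0.095
outer loop
vertex 3.85 -0.925 -3.685
vertex 3.113 -0.392 -3.098
vertex 3.01 -0.448 -4.174
endloop
endfacet
facet normal -0.172 -0.836 -0.521
outer loop
vertex 3.85 -0.925 -3.685
vertex 3.01 -0.448 -4.174
vertex 3.999 -0.38 -4.609
endloop
endfacet
facet normal 0.522 -0.769 -0.369
outer loop
vertex 3.85 -0.925 -3.685
vertex 3.999 -0.38 -4.609
vertex 4.714 -0.282 -3.801
endloop
endfacet
facet normal 0.859 -0.090 0.503
outer loop
vertex 4.166 -0.289 -2.867
vertex 4.714 -0.282 -3.801
vertex 4.51 0.648 -3.286
endloop
endfacet
facet normal -0.196 -0.163 0.967
outer loop
vertex 3.113 -0.392 -3.098
vertex 4.166 -0.289 -2.867
vertex 3.521 0.58 -2.851
endloop
endfacet
facet normal -0.957 -0.269 0.106
outer loop
vertex 3.01 -0.448 -4.174
vertex 3.113 -0.392 -3.098
vertex 2.806 0.482 -3.659
endloop
endfacet
facet normal -0.374 -0.261 -0.890
outer loop
vertex 3.999 -0.38 -4.609
vertex 3.01 -0.448 -4.174
vertex 3.354 0.489 -4.593
endloop
endfacet
facet normal 0.749 -0.151 -0.645
outer loop
vertex 4.714 -0.282 -3.801
vertex 3.999 -0.38 -4.609
vertex 4.407 0.592 -4.362
endloop
endfacet
facet normal 0.637 0.406 -0.656
outer loop
vertex -0.282 2.568 -3.474
vertex -0.858 3.433 -3.498
vertex -0.056 3.099 -2.926
endloop
endfacet
facet normal 0.297 -0.744 0.598
outer loop
vertex -0.282 2.568 -3.474
vertex -0.056 3.099 -2.926
vertex -1.902 2.767 -2.422
endloop
endfacet
facet normal 0.637 0.406 -0.656
outer loop
vertex -0.056 3.099 -2.926
vertex -0.858 3.433 -3.498
vertex -0.3 3.826 -2.713
endloop
endfacet
facet normal 0.289 -0.179 0.941
outer loop
vertex -0.056 3.099 -2.926
vertex -0.3 3.826 -2.713
vertex -1.902 2.767 -2.422
endloop
endfacet
facet normal 0.637 0.406 -0.656
outer loop
vertex -0.3 3.826 -2.713
vertex -0.858 3.433 -3.498
vertex -0.871 4.323 -2.96
endloop
endfacet
facet normal -0.077 0.371 0.925
outer loop
vertex -0.3 3.826 -2.713
vertex -0.871 4.323 -2.96
vertex -1.902 2.767 -2.422
endloop
endfacet
facet normal 0.636 0.406 -0.656
outer loop
vertex -0.871 4.323 -2.96
vertex -0.858 3.433 -3.498
vertex -1.435 4.298 -3.522
endloop
endfacet
facet normal -0.586 0.583 0.562
outer loop
vertex -0.871 4.323 -2.96
vertex -1.435 4.298 -3.522
vertex -1.902 2.767 -2.422
endloop
endfacet
facet normal 0.636 0.406 -0.656
outer loop
vertex -1.435 4.298 -3.522
vertex -0.858 3.433 -3.498
vertex -1.66 3.766 -4.07
endloop
endfacet
facet normal -0.941 0.333 0.063
outer loop
vertex -1.435 4.298 -3.522
vertex -1.66 3.766 -4.07
vertex -1.902 2.767 -2.422
endloop
endfacet
facet normal 0.636 0.406 -0.656
outer loop
vertex -1.66 3.766 -4.07
vertex -0.858 3.433 -3.498
vertex -1.416 3.039 -4.283
endloop
endfacet
facet normal -0.932 -0.232 -0.277
outer loop
vertex -1.66 3.766 -4.07
vertex -1.416 3.039 -4.283
vertex -1.902 2.767 -2.422
endloop
endfacet
facet normal 0.636 0.406 -0.656
outer loop
vertex -1.416 3.039 -4.283
vertex -0.858 3.433 -3.498
vertex -0.845 2.543 -4.036
endloop
endfacet
facet normal -0.566 -0.782 -0.262
outer loop
vertex -1.416 3.039 -4.283
vertex -0.845 2.543 -4.036
vertex -1.902 2.767 -2.422
endloop
endfacet
facet normal 0.637 0.406 -0.656
outer loop
vertex -0.845 2.543 -4.036
vertex -0.858 3.433 -3.498
vertex -0.282 2.568 -3.474
endloop
endfacet
facet normal -0.057 -0.993 0.101
outer loop
vertex -0.845 2.543 -4.036
vertex -0.282 2.568 -3.474
vertex -1.902 2.767 -2.422
endloop
endfacet

endsolid


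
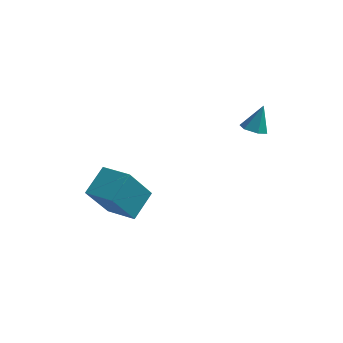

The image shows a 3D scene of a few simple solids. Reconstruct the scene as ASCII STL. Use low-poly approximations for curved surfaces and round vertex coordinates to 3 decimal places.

solid 
facet normal -0.923 0.370 -0.110
outer loop
vertex -2.189 -3.129 -1.05
vertex -1.833 -2.01 -0.27
vertex -1.614 -2.177 -2.676
endloop
endfacet
facet normal -0.253 -0.793 -0.554
outer loop
vertex -0.387 -2.67 -2.53
vertex -2.189 -3.129 -1.05
vertex -1.614 -2.177 -2.676
endloop
endfacet
facet normal -0.922 0.371 -0.110
outer loop
vertex -1.614 -2.177 -2.676
vertex -1.833 -2.01 -0.27
vertex -1.257 -1.058 -1.896
endloop
endfacet
facet normal 0.292 0.482 -0.826
outer loop
vertex -1.257 -1.058 -1.896
vertex -0.387 -2.67 -2.53
vertex -1.614 -2.177 -2.676
endloop
endfacet
facet normal -0.292 -0.483 0.826
outer loop
vertex -2.189 -3.129 -1.05
vertex -0.606 -2.503 -0.124
vertex -1.833 -2.01 -0.27
endloop
endfacet
facet normal -0.253 -0.793 -0.554
outer loop
vertex -0.963 -3.622 -0.904
vertex -2.189 -3.129 -1.05
vertex -0.387 -2.67 -2.53
endloop
endfacet
facet normal -0.292 -0.482 0.826
outer loop
vertex -0.963 -3.622 -0.904
vertex -0.606 -2.503 -0.124
vertex -2.189 -3.129 -1.05
endloop
endfacet
facet normal 0.253 0.793 0.554
outer loop
vertex -1.833 -2.01 -0.27
vertex -0.606 -2.503 -0.124
vertex -1.257 -1.058 -1.896
endloop
endfacet
facet normal 0.292 0.483 -0.826
outer loop
vertex -0.031 -1.551 -1.75
vertex -0.387 -2.67 -2.53
vertex -1.257 -1.058 -1.896
endloop
endfacet
facet normal 0.253 0.793 0.554
outer loop
vertex -1.257 -1.058 -1.896
vertex -0.606 -2.503 -0.124
vertex -0.031 -1.551 -1.75
endloop
endfacet
facet normal 0.922 -0.370 0.110
outer loop
vertex -0.031 -1.551 -1.75
vertex -0.963 -3.622 -0.904
vertex -0.387 -2.67 -2.53
endloop
endfacet
facet normal 0.922 -0.370 0.109
outer loop
vertex -0.606 -2.503 -0.124
vertex -0.963 -3.622 -0.904
vertex -0.031 -1.551 -1.75
endloop
endfacet
facet normal -0.222 -0.379 -0.898
outer loop
vertex 3.902 -0.744 1.892
vertex 3.615 -0.28 1.767
vertex 4.161 -0.313 1.646
endloop
endfacet
facet normal 0.879 -0.335 0.338
outer loop
vertex 3.902 -0.744 1.892
vertex 4.161 -0.313 1.646
vertex 3.885 0.18 2.853
endloop
endfacet
facet normal -0.222 -0.381 -0.898
outer loop
vertex 4.161 -0.313 1.646
vertex 3.615 -0.28 1.767
vertex 3.874 0.151 1.52
endloop
endfacet
facet normal 0.853 0.522 -0.018
outer loop
vertex 4.161 -0.313 1.646
vertex 3.874 0.151 1.52
vertex 3.885 0.18 2.853
endloop
endfacet
facet normal -0.222 -0.381 -0.898
outer loop
vertex 3.874 0.151 1.52
vertex 3.615 -0.28 1.767
vertex 3.328 0.184 1.641
endloop
endfacet
facet normal 0.055 0.998 -0.022
outer loop
vertex 3.874 0.151 1.52
vertex 3.328 0.184 1.641
vertex 3.885 0.18 2.853
endloop
endfacet
facet normal -0.222 -0.381 -0.897
outer loop
vertex 3.328 0.184 1.641
vertex 3.615 -0.28 1.767
vertex 3.07 -0.247 1.888
endloop
endfacet
facet normal -0.714 0.617 0.330
outer loop
vertex 3.328 0.184 1.641
vertex 3.07 -0.247 1.888
vertex 3.885 0.18 2.853
endloop
endfacet
facet normal -0.222 -0.381 -0.897
outer loop
vertex 3.07 -0.247 1.888
vertex 3.615 -0.28 1.767
vertex 3.357 -0.711 2.014
endloop
endfacet
facet normal -0.687 -0.239 0.686
outer loop
vertex 3.07 -0.247 1.888
vertex 3.357 -0.711 2.014
vertex 3.885 0.18 2.853
endloop
endfacet
facet normal -0.224 -0.380 -0.897
outer loop
vertex 3.357 -0.711 2.014
vertex 3.615 -0.28 1.767
vertex 3.902 -0.744 1.892
endloop
endfacet
facet normal 0.111 -0.715 0.690
outer loop
vertex 3.357 -0.711 2.014
vertex 3.902 -0.744 1.892
vertex 3.885 0.18 2.853
endloop
endfacet

endsolid


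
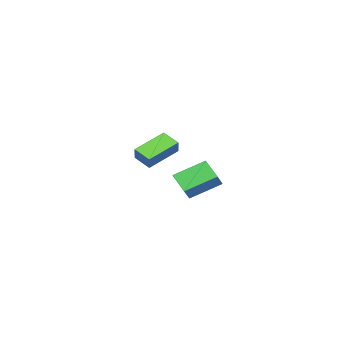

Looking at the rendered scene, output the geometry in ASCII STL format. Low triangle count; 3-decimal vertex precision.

solid 
facet normal -0.506 -0.220 -0.834
outer loop
vertex 2.232 -0.74 1.51
vertex 2.575 0.253 1.04
vertex 3.924 -1.691 0.734
endloop
endfacet
facet normal -0.298 -0.863 0.408
outer loop
vertex 4.425 -1.473 1.56
vertex 2.232 -0.74 1.51
vertex 3.924 -1.691 0.734
endloop
endfacet
facet normal -0.506 -0.220 -0.834
outer loop
vertex 3.924 -1.691 0.734
vertex 2.575 0.253 1.04
vertex 4.266 -0.698 0.264
endloop
endfacet
facet normal 0.810 -0.455 -0.371
outer loop
vertex 4.266 -0.698 0.264
vertex 4.425 -1.473 1.56
vertex 3.924 -1.691 0.734
endloop
endfacet
facet normal -0.810 0.455 0.371
outer loop
vertex 2.232 -0.74 1.51
vertex 3.076 0.471 1.866
vertex 2.575 0.253 1.04
endloop
endfacet
facet normal -0.298 -0.863 0.409
outer loop
vertex 2.734 -0.522 2.336
vertex 2.232 -0.74 1.51
vertex 4.425 -1.473 1.56
endloop
endfacet
facet normal -0.809 0.455 0.372
outer loop
vertex 2.734 -0.522 2.336
vertex 3.076 0.471 1.866
vertex 2.232 -0.74 1.51
endloop
endfacet
facet normal 0.298 0.863 -0.408
outer loop
vertex 2.575 0.253 1.04
vertex 3.076 0.471 1.866
vertex 4.266 -0.698 0.264
endloop
endfacet
facet normal 0.809 -0.455 -0.372
outer loop
vertex 4.768 -0.48 1.09
vertex 4.425 -1.473 1.56
vertex 4.266 -0.698 0.264
endloop
endfacet
facet normal 0.298 0.863 -0.409
outer loop
vertex 4.266 -0.698 0.264
vertex 3.076 0.471 1.866
vertex 4.768 -0.48 1.09
endloop
endfacet
facet normal 0.506 0.220 0.834
outer loop
vertex 4.768 -0.48 1.09
vertex 2.734 -0.522 2.336
vertex 4.425 -1.473 1.56
endloop
endfacet
facet normal 0.506 0.220 0.834
outer loop
vertex 3.076 0.471 1.866
vertex 2.734 -0.522 2.336
vertex 4.768 -0.48 1.09
endloop
endfacet
facet normal -0.508 0.730 0.457
outer loop
vertex -3.621 -0.666 -2.132
vertex -2.84 0.379 -2.932
vertex -4.509 -0.708 -3.053
endloop
endfacet
facet normal -0.510 -0.683 0.523
outer loop
vertex -3.4 -2.299 -4.048
vertex -3.621 -0.666 -2.132
vertex -4.509 -0.708 -3.053
endloop
endfacet
facet normal -0.508 0.730 0.457
outer loop
vertex -4.509 -0.708 -3.053
vertex -2.84 0.379 -2.932
vertex -3.728 0.337 -3.853
endloop
endfacet
facet normal -0.693 -0.033 -0.720
outer loop
vertex -3.728 0.337 -3.853
vertex -3.4 -2.299 -4.048
vertex -4.509 -0.708 -3.053
endloop
endfacet
facet normal 0.693 0.033 0.720
outer loop
vertex -3.621 -0.666 -2.132
vertex -1.731 -1.212 -3.927
vertex -2.84 0.379 -2.932
endloop
endfacet
facet normal -0.510 -0.683 0.523
outer loop
vertex -2.512 -2.257 -3.127
vertex -3.621 -0.666 -2.132
vertex -3.4 -2.299 -4.048
endloop
endfacet
facet normal 0.693 0.033 0.720
outer loop
vertex -2.512 -2.257 -3.127
vertex -1.731 -1.212 -3.927
vertex -3.621 -0.666 -2.132
endloop
endfacet
facet normal 0.510 0.683 -0.523
outer loop
vertex -2.84 0.379 -2.932
vertex -1.731 -1.212 -3.927
vertex -3.728 0.337 -3.853
endloop
endfacet
facet normal -0.693 -0.033 -0.720
outer loop
vertex -2.619 -1.254 -4.848
vertex -3.4 -2.299 -4.048
vertex -3.728 0.337 -3.853
endloop
endfacet
facet normal 0.510 0.683 -0.523
outer loop
vertex -3.728 0.337 -3.853
vertex -1.731 -1.212 -3.927
vertex -2.619 -1.254 -4.848
endloop
endfacet
facet normal 0.508 -0.730 -0.457
outer loop
vertex -2.619 -1.254 -4.848
vertex -2.512 -2.257 -3.127
vertex -3.4 -2.299 -4.048
endloop
endfacet
facet normal 0.508 -0.730 -0.457
outer loop
vertex -1.731 -1.212 -3.927
vertex -2.512 -2.257 -3.127
vertex -2.619 -1.254 -4.848
endloop
endfacet

endsolid


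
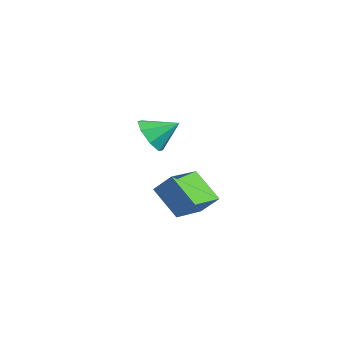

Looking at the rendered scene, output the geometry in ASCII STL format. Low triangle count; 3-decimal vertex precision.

solid 
facet normal -0.501 -0.481 -0.720
outer loop
vertex -1.981 -1.749 -1.503
vertex -3.088 -0.213 -1.759
vertex -0.708 -1.056 -2.852
endloop
endfacet
facet normal 0.579 -0.804 0.134
outer loop
vertex -0.032 -0.407 -1.881
vertex -1.981 -1.749 -1.503
vertex -0.708 -1.056 -2.852
endloop
endfacet
facet normal -0.501 -0.481 -0.719
outer loop
vertex -0.708 -1.056 -2.852
vertex -3.088 -0.213 -1.759
vertex -1.815 0.479 -3.108
endloop
endfacet
facet normal 0.643 0.350 -0.681
outer loop
vertex -1.815 0.479 -3.108
vertex -0.032 -0.407 -1.881
vertex -0.708 -1.056 -2.852
endloop
endfacet
facet normal -0.643 -0.350 0.681
outer loop
vertex -1.981 -1.749 -1.503
vertex -2.412 0.436 -0.788
vertex -3.088 -0.213 -1.759
endloop
endfacet
facet normal 0.580 -0.804 0.135
outer loop
vertex -1.305 -1.099 -0.532
vertex -1.981 -1.749 -1.503
vertex -0.032 -0.407 -1.881
endloop
endfacet
facet normal -0.643 -0.350 0.682
outer loop
vertex -1.305 -1.099 -0.532
vertex -2.412 0.436 -0.788
vertex -1.981 -1.749 -1.503
endloop
endfacet
facet normal -0.579 0.804 -0.134
outer loop
vertex -3.088 -0.213 -1.759
vertex -2.412 0.436 -0.788
vertex -1.815 0.479 -3.108
endloop
endfacet
facet normal 0.643 0.350 -0.682
outer loop
vertex -1.139 1.129 -2.137
vertex -0.032 -0.407 -1.881
vertex -1.815 0.479 -3.108
endloop
endfacet
facet normal -0.580 0.804 -0.134
outer loop
vertex -1.815 0.479 -3.108
vertex -2.412 0.436 -0.788
vertex -1.139 1.129 -2.137
endloop
endfacet
facet normal 0.501 0.481 0.719
outer loop
vertex -1.139 1.129 -2.137
vertex -1.305 -1.099 -0.532
vertex -0.032 -0.407 -1.881
endloop
endfacet
facet normal 0.501 0.481 0.720
outer loop
vertex -2.412 0.436 -0.788
vertex -1.305 -1.099 -0.532
vertex -1.139 1.129 -2.137
endloop
endfacet
facet normal -0.301 -0.796 -0.525
outer loop
vertex 3.178 -3.496 3.365
vertex 2.222 -3.177 3.429
vertex 2.98 -3.034 2.778
endloop
endfacet
facet normal 0.935 0.352 -0.039
outer loop
vertex 3.178 -3.496 3.365
vertex 2.98 -3.034 2.778
vertex 2.658 -2.023 4.191
endloop
endfacet
facet normal -0.301 -0.796 -0.525
outer loop
vertex 2.98 -3.034 2.778
vertex 2.222 -3.177 3.429
vertex 2.338 -2.656 2.572
endloop
endfacet
facet normal 0.557 0.730 -0.396
outer loop
vertex 2.98 -3.034 2.778
vertex 2.338 -2.656 2.572
vertex 2.658 -2.023 4.191
endloop
endfacet
facet normal -0.301 -0.796 -0.525
outer loop
vertex 2.338 -2.656 2.572
vertex 2.222 -3.177 3.429
vertex 1.628 -2.583 2.869
endloop
endfacet
facet normal -0.052 0.934 -0.355
outer loop
vertex 2.338 -2.656 2.572
vertex 1.628 -2.583 2.869
vertex 2.658 -2.023 4.191
endloop
endfacet
facet normal -0.301 -0.796 -0.525
outer loop
vertex 1.628 -2.583 2.869
vertex 2.222 -3.177 3.429
vertex 1.266 -2.858 3.494
endloop
endfacet
facet normal -0.536 0.842 0.060
outer loop
vertex 1.628 -2.583 2.869
vertex 1.266 -2.858 3.494
vertex 2.658 -2.023 4.191
endloop
endfacet
facet normal -0.301 -0.796 -0.525
outer loop
vertex 1.266 -2.858 3.494
vertex 2.222 -3.177 3.429
vertex 1.464 -3.32 4.081
endloop
endfacet
facet normal -0.610 0.510 0.607
outer loop
vertex 1.266 -2.858 3.494
vertex 1.464 -3.32 4.081
vertex 2.658 -2.023 4.191
endloop
endfacet
facet normal -0.301 -0.797 -0.524
outer loop
vertex 1.464 -3.32 4.081
vertex 2.222 -3.177 3.429
vertex 2.106 -3.698 4.287
endloop
endfacet
facet normal -0.232 0.132 0.964
outer loop
vertex 1.464 -3.32 4.081
vertex 2.106 -3.698 4.287
vertex 2.658 -2.023 4.191
endloop
endfacet
facet normal -0.301 -0.796 -0.524
outer loop
vertex 2.106 -3.698 4.287
vertex 2.222 -3.177 3.429
vertex 2.816 -3.771 3.99
endloop
endfacet
facet normal 0.379 -0.072 0.923
outer loop
vertex 2.106 -3.698 4.287
vertex 2.816 -3.771 3.99
vertex 2.658 -2.023 4.191
endloop
endfacet
facet normal -0.301 -0.796 -0.525
outer loop
vertex 2.816 -3.771 3.99
vertex 2.222 -3.177 3.429
vertex 3.178 -3.496 3.365
endloop
endfacet
facet normal 0.861 0.020 0.508
outer loop
vertex 2.816 -3.771 3.99
vertex 3.178 -3.496 3.365
vertex 2.658 -2.023 4.191
endloop
endfacet

endsolid
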